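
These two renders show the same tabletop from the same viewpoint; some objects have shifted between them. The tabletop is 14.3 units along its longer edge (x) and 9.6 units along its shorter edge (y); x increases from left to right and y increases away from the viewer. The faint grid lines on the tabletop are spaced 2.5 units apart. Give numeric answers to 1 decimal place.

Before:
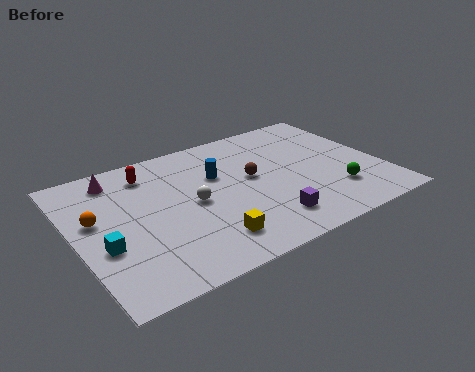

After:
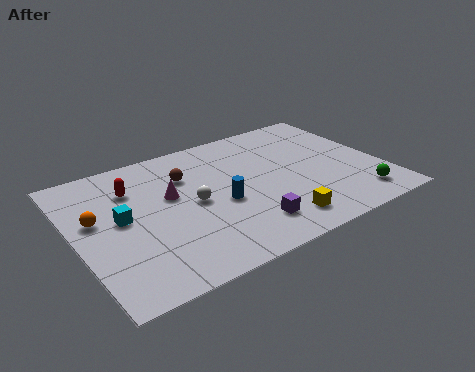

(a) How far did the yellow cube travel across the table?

3.2

The yellow cube moved from about (5.6, 1.9) to (8.8, 1.6), a distance of √(3.2² + 0.3²) ≈ 3.2.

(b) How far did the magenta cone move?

3.3

From (2.3, 8.1) to (4.5, 5.7), the magenta cone covered √(2.2² + 2.4²) ≈ 3.3 units.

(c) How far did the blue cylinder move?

2.1

The blue cylinder moved from about (6.8, 6.2) to (6.6, 4.1), a distance of √(0.2² + 2.1²) ≈ 2.1.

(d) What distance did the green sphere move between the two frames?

1.3

The green sphere was near (11.8, 2.5) before and (12.7, 1.6) after, so it travelled √(0.9² + 0.9²) ≈ 1.3 units.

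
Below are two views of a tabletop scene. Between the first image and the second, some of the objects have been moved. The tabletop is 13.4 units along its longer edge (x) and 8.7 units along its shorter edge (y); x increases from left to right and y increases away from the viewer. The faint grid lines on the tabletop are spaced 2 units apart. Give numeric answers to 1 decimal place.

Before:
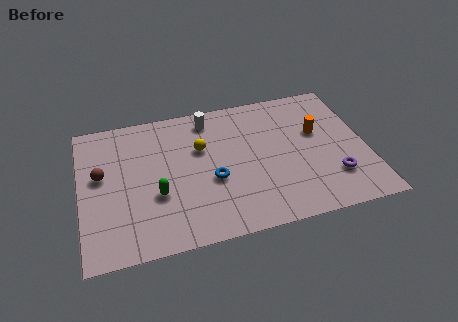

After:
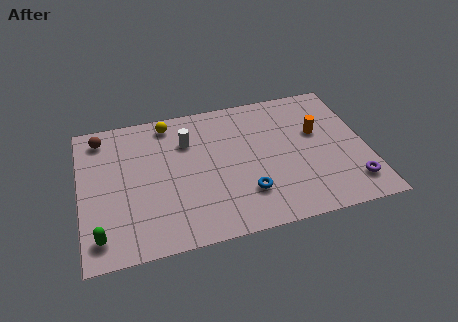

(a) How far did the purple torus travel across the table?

1.0

The purple torus moved from about (11.7, 2.3) to (12.5, 1.7), a distance of √(0.8² + 0.6²) ≈ 1.0.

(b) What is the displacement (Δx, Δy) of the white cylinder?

(-1.1, -1.2)

The white cylinder was at about (6.2, 7.4) and moved to about (5.1, 6.2).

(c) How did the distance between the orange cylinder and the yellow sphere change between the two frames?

+1.8

The distance was about 5.5 in the first image and 7.3 in the second, so they moved 1.8 units further apart.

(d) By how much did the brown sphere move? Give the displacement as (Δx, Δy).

(0.1, 2.4)

The brown sphere started near (1.0, 5.0) and ended near (1.1, 7.4).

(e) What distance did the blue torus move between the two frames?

1.9

The blue torus was near (6.1, 3.5) before and (7.6, 2.3) after, so it travelled √(1.5² + 1.2²) ≈ 1.9 units.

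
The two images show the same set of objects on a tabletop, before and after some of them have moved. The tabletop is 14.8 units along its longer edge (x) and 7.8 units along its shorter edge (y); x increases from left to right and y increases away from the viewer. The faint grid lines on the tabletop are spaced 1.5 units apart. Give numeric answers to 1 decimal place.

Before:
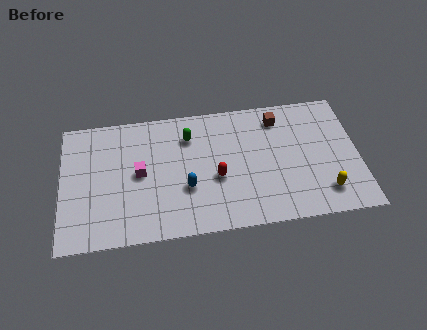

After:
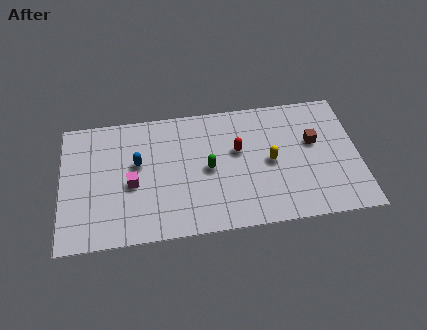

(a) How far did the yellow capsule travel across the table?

3.4

The yellow capsule was near (13.0, 1.6) before and (10.4, 3.8) after, so it travelled √(2.6² + 2.2²) ≈ 3.4 units.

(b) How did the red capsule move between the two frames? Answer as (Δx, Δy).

(1.1, 1.5)

From the two frames, the red capsule sits at roughly (7.7, 3.2) before and (8.8, 4.7) after.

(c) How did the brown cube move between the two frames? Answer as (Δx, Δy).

(1.7, -1.7)

The brown cube was at about (10.9, 6.4) and moved to about (12.6, 4.7).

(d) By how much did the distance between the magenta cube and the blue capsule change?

-1.4

The distance was about 2.6 in the first image and 1.2 in the second, so they moved 1.4 units closer together.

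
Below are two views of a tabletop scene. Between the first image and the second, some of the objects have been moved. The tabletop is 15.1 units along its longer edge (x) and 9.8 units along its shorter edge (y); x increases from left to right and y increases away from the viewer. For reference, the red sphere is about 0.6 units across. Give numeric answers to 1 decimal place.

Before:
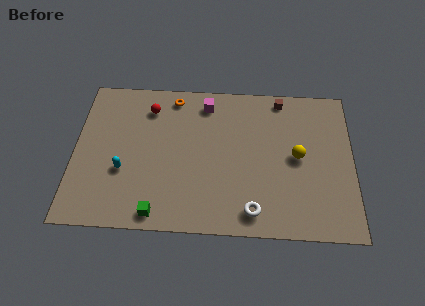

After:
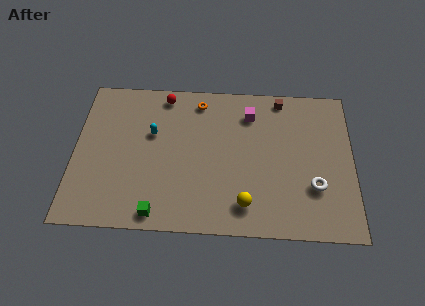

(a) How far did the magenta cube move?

2.5

The magenta cube moved from about (7.1, 8.3) to (9.5, 7.7), a distance of √(2.4² + 0.6²) ≈ 2.5.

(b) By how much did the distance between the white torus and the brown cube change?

-1.6

Before: roughly 7.6 units apart; after: 6.0. That's 1.6 units closer together.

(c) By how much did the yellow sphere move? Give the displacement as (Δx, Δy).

(-2.8, -3.2)

From the two frames, the yellow sphere sits at roughly (12.1, 5.0) before and (9.3, 1.8) after.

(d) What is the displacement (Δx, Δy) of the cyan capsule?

(1.5, 2.5)

From the two frames, the cyan capsule sits at roughly (2.7, 3.6) before and (4.2, 6.1) after.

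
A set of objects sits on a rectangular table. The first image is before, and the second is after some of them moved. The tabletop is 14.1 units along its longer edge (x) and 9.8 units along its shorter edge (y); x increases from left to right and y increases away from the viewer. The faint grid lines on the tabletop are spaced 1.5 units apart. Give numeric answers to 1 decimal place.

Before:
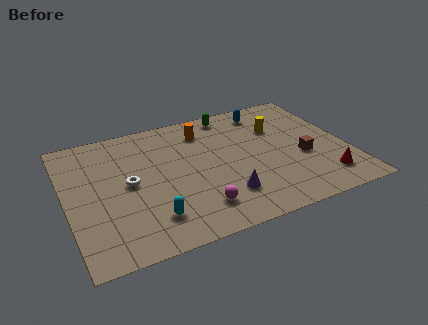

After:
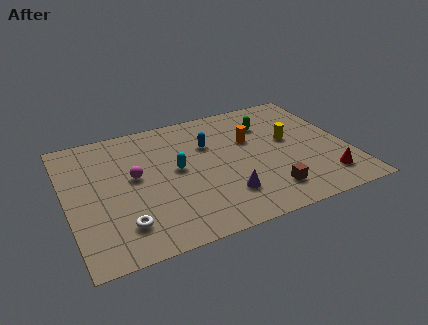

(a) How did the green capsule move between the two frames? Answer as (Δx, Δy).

(1.7, -1.5)

The green capsule started near (8.7, 8.7) and ended near (10.4, 7.2).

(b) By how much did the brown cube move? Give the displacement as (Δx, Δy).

(-2.1, -2.0)

The brown cube started near (11.8, 3.9) and ended near (9.7, 1.9).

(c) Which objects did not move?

the purple cone and the red cone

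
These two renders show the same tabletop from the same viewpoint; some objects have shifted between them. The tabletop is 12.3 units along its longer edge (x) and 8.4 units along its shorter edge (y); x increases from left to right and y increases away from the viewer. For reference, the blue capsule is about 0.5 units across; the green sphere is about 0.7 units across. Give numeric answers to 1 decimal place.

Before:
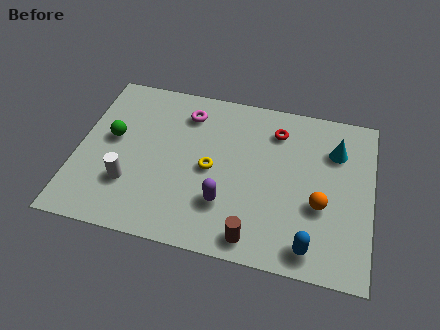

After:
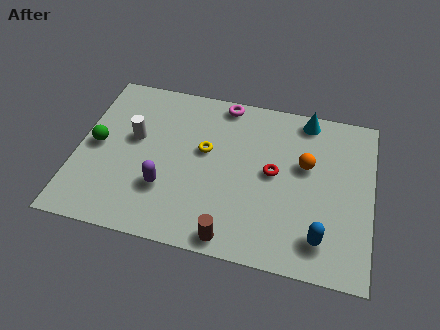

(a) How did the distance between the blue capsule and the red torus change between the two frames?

-2.3

The distance was about 5.8 in the first image and 3.5 in the second, so they moved 2.3 units closer together.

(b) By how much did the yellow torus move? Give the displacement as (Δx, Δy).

(-0.3, 0.9)

From the two frames, the yellow torus sits at roughly (5.6, 4.0) before and (5.3, 4.9) after.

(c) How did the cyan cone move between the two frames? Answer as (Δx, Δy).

(-1.3, 1.4)

The cyan cone was at about (10.7, 6.1) and moved to about (9.4, 7.5).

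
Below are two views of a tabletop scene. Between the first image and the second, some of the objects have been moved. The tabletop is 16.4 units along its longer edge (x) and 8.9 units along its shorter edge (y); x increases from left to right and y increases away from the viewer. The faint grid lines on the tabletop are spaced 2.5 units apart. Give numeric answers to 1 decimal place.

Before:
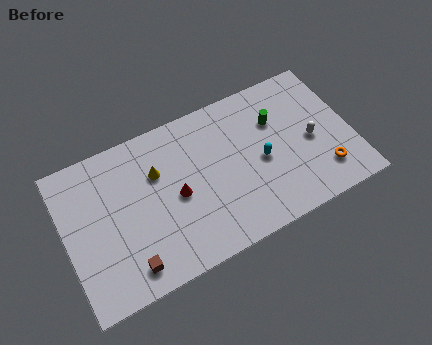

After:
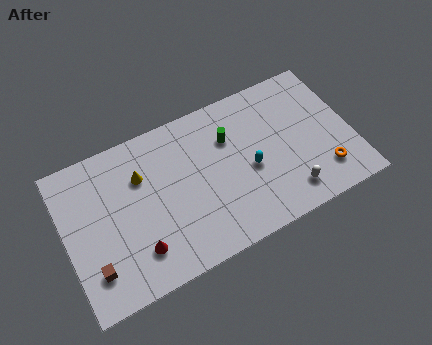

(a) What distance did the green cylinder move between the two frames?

2.7

The green cylinder was near (12.3, 6.1) before and (9.6, 6.2) after, so it travelled √(2.7² + 0.1²) ≈ 2.7 units.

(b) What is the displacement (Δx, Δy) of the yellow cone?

(-0.9, 0.2)

The yellow cone started near (5.4, 6.0) and ended near (4.5, 6.2).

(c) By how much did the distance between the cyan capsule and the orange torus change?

+0.5

Before: roughly 3.9 units apart; after: 4.4. That's 0.5 units further apart.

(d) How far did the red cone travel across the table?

3.3

The red cone was near (6.3, 4.2) before and (3.8, 2.1) after, so it travelled √(2.5² + 2.1²) ≈ 3.3 units.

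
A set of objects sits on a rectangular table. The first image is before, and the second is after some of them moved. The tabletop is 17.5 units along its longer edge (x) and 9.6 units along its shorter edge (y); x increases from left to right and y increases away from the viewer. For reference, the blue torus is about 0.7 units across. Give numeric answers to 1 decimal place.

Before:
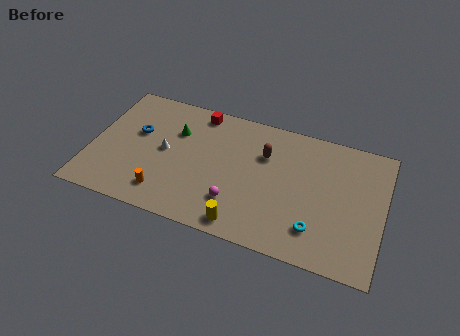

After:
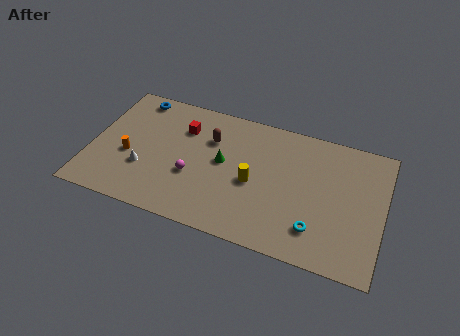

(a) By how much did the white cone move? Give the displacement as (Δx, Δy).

(-1.1, -1.7)

The white cone was at about (4.4, 4.9) and moved to about (3.3, 3.2).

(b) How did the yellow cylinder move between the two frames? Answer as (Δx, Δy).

(0.3, 3.2)

From the two frames, the yellow cylinder sits at roughly (9.5, 1.1) before and (9.8, 4.3) after.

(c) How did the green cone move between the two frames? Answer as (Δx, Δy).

(3.0, -1.4)

The green cone started near (4.9, 6.6) and ended near (7.9, 5.2).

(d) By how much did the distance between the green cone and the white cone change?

+3.2

Before: roughly 1.8 units apart; after: 5.0. That's 3.2 units further apart.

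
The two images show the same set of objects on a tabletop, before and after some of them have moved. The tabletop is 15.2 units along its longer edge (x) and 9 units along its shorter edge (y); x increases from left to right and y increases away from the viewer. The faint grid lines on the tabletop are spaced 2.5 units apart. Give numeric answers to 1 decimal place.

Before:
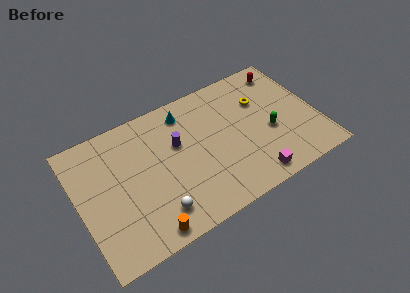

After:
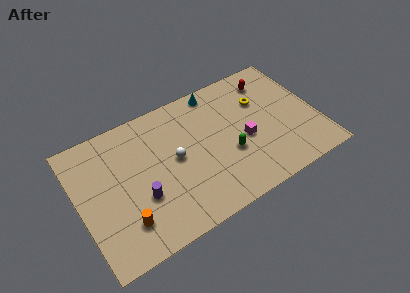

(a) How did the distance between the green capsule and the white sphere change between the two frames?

-4.3

The distance was about 7.8 in the first image and 3.5 in the second, so they moved 4.3 units closer together.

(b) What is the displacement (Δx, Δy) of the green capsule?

(-2.7, -0.3)

From the two frames, the green capsule sits at roughly (12.1, 3.7) before and (9.4, 3.4) after.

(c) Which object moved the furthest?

the purple cylinder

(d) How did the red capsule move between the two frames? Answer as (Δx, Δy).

(-1.0, -0.3)

The red capsule was at about (13.7, 7.6) and moved to about (12.7, 7.3).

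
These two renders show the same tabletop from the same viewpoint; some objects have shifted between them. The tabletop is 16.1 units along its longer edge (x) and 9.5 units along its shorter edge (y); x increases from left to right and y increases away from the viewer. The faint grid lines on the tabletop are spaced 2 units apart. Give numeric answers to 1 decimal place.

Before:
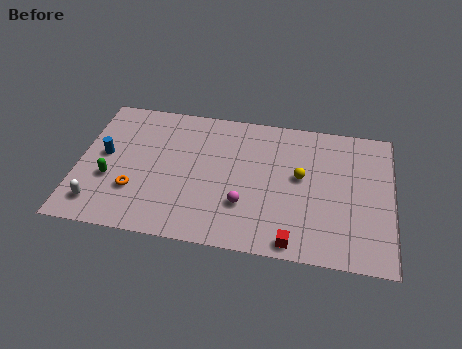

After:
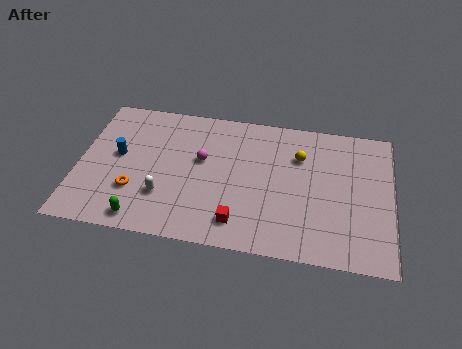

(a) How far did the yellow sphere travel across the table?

1.4

The yellow sphere was near (11.4, 5.3) before and (11.3, 6.7) after, so it travelled √(0.1² + 1.4²) ≈ 1.4 units.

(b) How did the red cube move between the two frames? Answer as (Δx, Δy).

(-2.8, 0.8)

The red cube was at about (11.2, 0.9) and moved to about (8.4, 1.7).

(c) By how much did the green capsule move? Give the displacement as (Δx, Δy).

(1.8, -2.4)

From the two frames, the green capsule sits at roughly (1.7, 3.5) before and (3.5, 1.1) after.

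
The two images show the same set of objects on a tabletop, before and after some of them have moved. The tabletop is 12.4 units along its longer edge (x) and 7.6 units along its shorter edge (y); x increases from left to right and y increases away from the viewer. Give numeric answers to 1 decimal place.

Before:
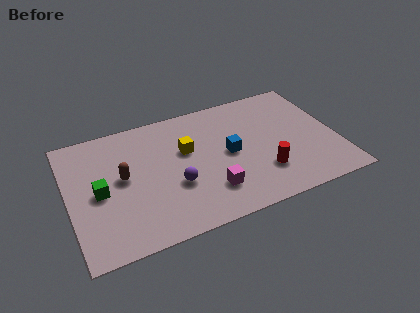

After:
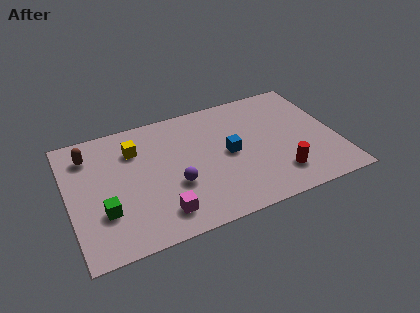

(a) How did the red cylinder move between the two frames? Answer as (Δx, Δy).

(0.7, -0.4)

The red cylinder was at about (8.8, 2.1) and moved to about (9.5, 1.7).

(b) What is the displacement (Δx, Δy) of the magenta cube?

(-2.3, -0.5)

The magenta cube started near (6.3, 1.9) and ended near (4.0, 1.4).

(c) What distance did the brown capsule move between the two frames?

2.4

From (2.5, 4.1) to (1.1, 6.0), the brown capsule covered √(1.4² + 1.9²) ≈ 2.4 units.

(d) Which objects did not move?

the purple sphere and the blue cube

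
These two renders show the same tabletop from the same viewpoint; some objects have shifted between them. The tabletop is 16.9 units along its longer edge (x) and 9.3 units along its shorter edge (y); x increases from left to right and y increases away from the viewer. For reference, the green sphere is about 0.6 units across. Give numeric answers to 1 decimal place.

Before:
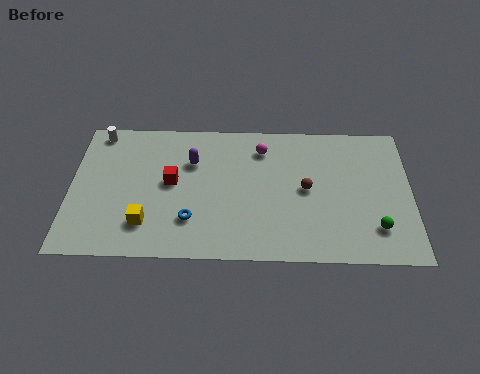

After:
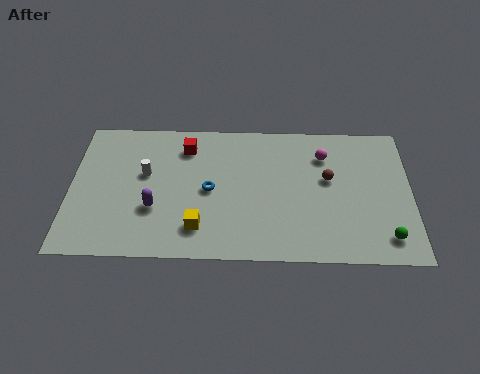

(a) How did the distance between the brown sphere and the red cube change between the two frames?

+0.7

They were about 6.7 units apart before and 7.4 after — 0.7 units further apart.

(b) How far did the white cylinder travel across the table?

3.7

From (1.3, 8.3) to (3.7, 5.5), the white cylinder covered √(2.4² + 2.8²) ≈ 3.7 units.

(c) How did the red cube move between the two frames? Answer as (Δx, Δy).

(0.7, 2.4)

From the two frames, the red cube sits at roughly (5.0, 5.0) before and (5.7, 7.4) after.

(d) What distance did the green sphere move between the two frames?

0.8

The green sphere moved from about (15.1, 2.2) to (15.6, 1.6), a distance of √(0.5² + 0.6²) ≈ 0.8.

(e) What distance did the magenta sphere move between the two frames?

3.1

From (9.5, 7.4) to (12.6, 7.0), the magenta sphere covered √(3.1² + 0.4²) ≈ 3.1 units.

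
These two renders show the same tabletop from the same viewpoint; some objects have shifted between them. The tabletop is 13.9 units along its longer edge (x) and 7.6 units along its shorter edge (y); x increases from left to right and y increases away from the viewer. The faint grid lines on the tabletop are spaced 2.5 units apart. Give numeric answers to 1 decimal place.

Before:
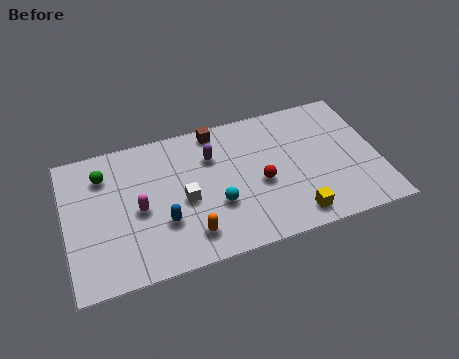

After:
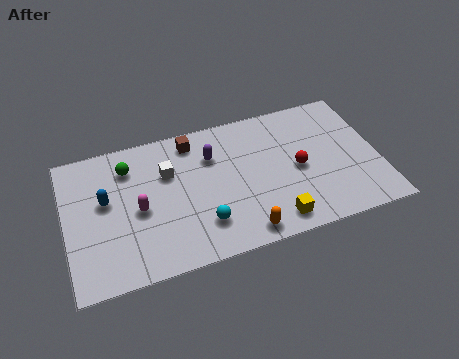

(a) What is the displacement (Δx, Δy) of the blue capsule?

(-2.4, 1.9)

From the two frames, the blue capsule sits at roughly (4.2, 2.5) before and (1.8, 4.4) after.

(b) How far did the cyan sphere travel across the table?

1.1

From (6.6, 2.7) to (5.9, 1.9), the cyan sphere covered √(0.7² + 0.8²) ≈ 1.1 units.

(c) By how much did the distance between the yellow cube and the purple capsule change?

-0.5

They were about 5.4 units apart before and 4.9 after — 0.5 units closer together.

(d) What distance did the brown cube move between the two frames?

1.1

The brown cube was near (6.9, 6.8) before and (5.8, 6.5) after, so it travelled √(1.1² + 0.3²) ≈ 1.1 units.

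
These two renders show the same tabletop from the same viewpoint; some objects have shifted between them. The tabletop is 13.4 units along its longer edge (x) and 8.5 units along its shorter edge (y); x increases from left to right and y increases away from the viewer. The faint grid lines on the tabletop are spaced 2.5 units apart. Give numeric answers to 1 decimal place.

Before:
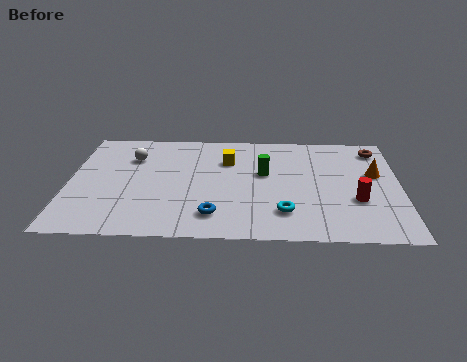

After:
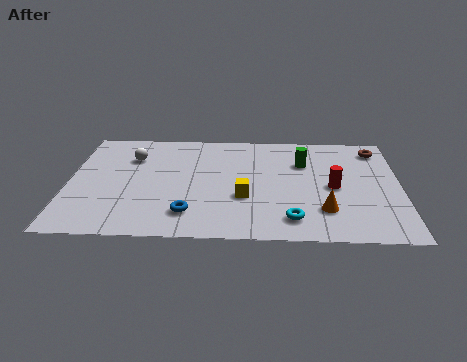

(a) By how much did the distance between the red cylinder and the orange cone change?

-0.4

Before: roughly 2.2 units apart; after: 1.8. That's 0.4 units closer together.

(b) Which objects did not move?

the brown torus and the white sphere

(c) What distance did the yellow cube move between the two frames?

3.0

The yellow cube was near (6.4, 6.0) before and (7.1, 3.1) after, so it travelled √(0.7² + 2.9²) ≈ 3.0 units.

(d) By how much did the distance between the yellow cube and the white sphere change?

+1.6

Before: roughly 3.9 units apart; after: 5.5. That's 1.6 units further apart.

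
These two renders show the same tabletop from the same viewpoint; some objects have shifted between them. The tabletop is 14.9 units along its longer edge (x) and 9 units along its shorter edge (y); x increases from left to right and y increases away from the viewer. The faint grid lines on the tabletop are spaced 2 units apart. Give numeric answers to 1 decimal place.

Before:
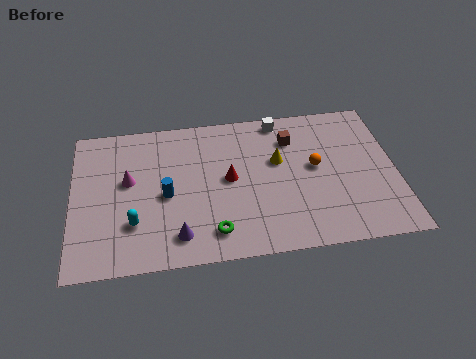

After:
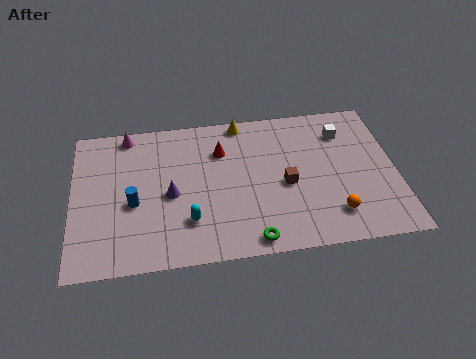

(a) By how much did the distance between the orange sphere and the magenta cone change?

+2.6

Before: roughly 8.6 units apart; after: 11.2. That's 2.6 units further apart.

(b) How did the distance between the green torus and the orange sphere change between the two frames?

-1.9

Before: roughly 5.8 units apart; after: 3.9. That's 1.9 units closer together.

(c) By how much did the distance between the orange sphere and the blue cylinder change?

+2.4

The distance was about 6.9 in the first image and 9.3 in the second, so they moved 2.4 units further apart.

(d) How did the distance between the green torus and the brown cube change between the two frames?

-2.9

The distance was about 6.4 in the first image and 3.5 in the second, so they moved 2.9 units closer together.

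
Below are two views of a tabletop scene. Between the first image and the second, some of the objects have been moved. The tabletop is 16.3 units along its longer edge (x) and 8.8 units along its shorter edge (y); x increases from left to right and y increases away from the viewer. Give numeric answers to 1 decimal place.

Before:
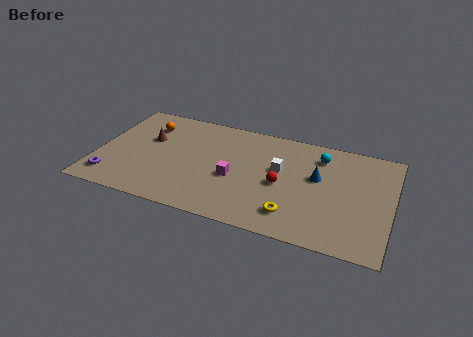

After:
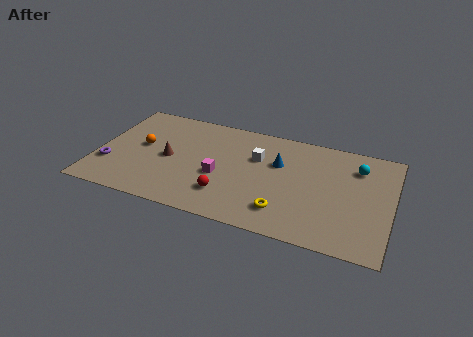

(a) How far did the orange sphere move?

1.9

The orange sphere was near (2.5, 6.7) before and (2.4, 4.8) after, so it travelled √(0.1² + 1.9²) ≈ 1.9 units.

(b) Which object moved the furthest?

the red sphere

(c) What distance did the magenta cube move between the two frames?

0.8

The magenta cube moved from about (7.7, 3.7) to (6.9, 3.6), a distance of √(0.8² + 0.1²) ≈ 0.8.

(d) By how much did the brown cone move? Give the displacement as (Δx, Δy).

(1.3, -1.3)

The brown cone was at about (2.7, 5.5) and moved to about (4.0, 4.2).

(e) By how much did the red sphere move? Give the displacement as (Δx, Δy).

(-2.9, -1.8)

From the two frames, the red sphere sits at roughly (10.3, 4.0) before and (7.4, 2.2) after.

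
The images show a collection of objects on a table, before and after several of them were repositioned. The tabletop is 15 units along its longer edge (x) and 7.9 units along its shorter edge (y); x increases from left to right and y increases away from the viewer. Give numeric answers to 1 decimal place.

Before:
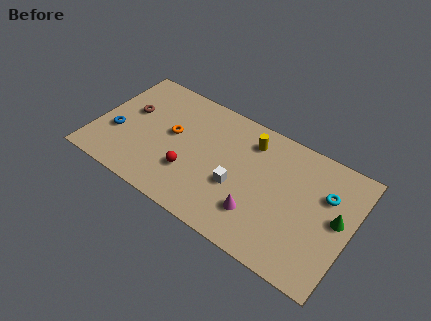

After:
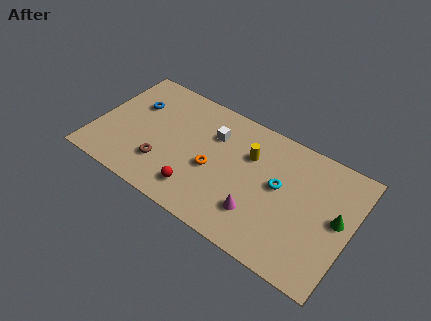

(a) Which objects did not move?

the green cone and the magenta cone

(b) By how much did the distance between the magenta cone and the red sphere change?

-0.6

Before: roughly 4.1 units apart; after: 3.5. That's 0.6 units closer together.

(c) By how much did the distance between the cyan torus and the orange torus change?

-5.1

The distance was about 9.0 in the first image and 3.9 in the second, so they moved 5.1 units closer together.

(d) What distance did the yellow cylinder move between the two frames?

0.9

The yellow cylinder was near (8.8, 6.3) before and (8.9, 5.4) after, so it travelled √(0.1² + 0.9²) ≈ 0.9 units.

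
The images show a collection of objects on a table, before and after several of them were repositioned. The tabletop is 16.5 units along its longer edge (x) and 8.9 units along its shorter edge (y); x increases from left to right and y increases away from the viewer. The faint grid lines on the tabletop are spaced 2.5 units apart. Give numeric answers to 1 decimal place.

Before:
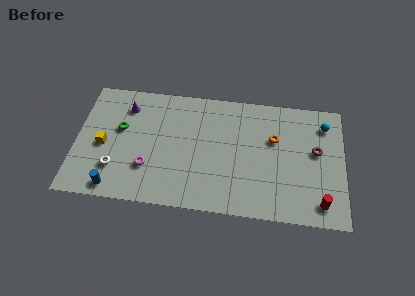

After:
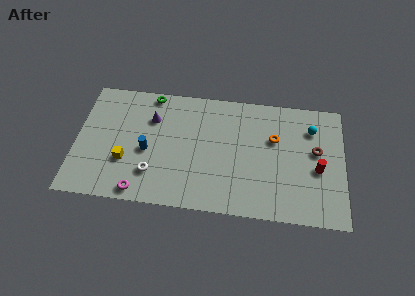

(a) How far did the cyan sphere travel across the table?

0.9

From (15.3, 7.1) to (14.5, 6.7), the cyan sphere covered √(0.8² + 0.4²) ≈ 0.9 units.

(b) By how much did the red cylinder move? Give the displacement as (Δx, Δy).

(-0.2, 2.4)

The red cylinder was at about (15.1, 1.4) and moved to about (14.9, 3.8).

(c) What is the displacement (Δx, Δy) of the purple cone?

(1.6, -0.7)

From the two frames, the purple cone sits at roughly (3.0, 7.0) before and (4.6, 6.3) after.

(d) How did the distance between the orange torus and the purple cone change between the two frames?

-1.7

They were about 9.3 units apart before and 7.6 after — 1.7 units closer together.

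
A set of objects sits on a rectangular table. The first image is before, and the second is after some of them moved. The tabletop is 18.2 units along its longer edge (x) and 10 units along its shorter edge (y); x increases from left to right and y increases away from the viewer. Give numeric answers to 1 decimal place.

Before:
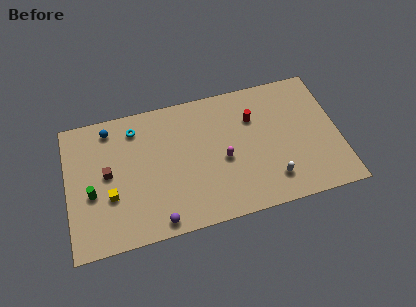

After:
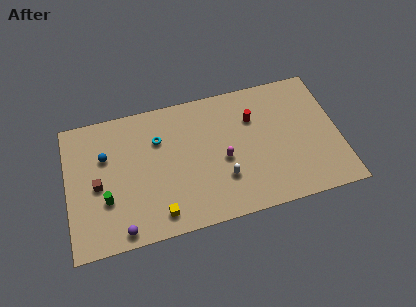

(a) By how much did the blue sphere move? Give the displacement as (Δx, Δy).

(-0.4, -2.0)

The blue sphere started near (3.0, 8.6) and ended near (2.6, 6.6).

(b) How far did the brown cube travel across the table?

1.0

The brown cube was near (2.7, 5.3) before and (2.0, 4.6) after, so it travelled √(0.7² + 0.7²) ≈ 1.0 units.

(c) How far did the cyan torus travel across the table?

1.9

The cyan torus moved from about (4.7, 8.2) to (6.2, 7.0), a distance of √(1.5² + 1.2²) ≈ 1.9.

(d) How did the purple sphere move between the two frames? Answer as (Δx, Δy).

(-2.4, 0.0)

The purple sphere started near (5.8, 1.0) and ended near (3.4, 1.0).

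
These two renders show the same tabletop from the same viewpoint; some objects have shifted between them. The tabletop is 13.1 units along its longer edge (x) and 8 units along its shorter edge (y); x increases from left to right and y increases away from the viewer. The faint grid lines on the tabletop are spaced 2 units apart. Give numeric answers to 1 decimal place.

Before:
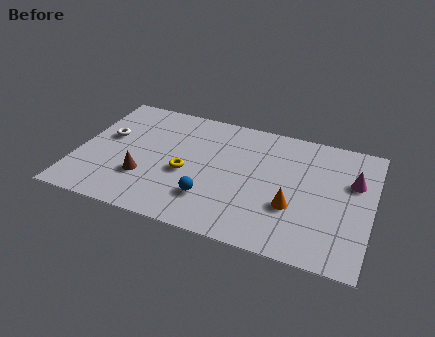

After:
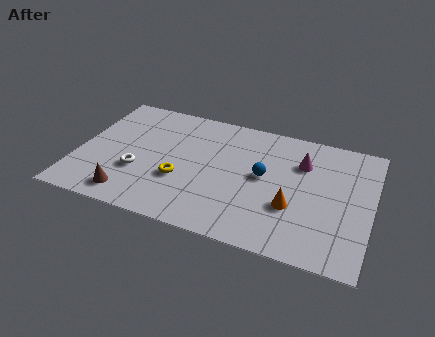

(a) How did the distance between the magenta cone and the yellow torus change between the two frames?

-1.6

Before: roughly 7.5 units apart; after: 5.9. That's 1.6 units closer together.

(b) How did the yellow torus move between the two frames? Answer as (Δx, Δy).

(-0.2, -0.5)

The yellow torus started near (4.9, 3.4) and ended near (4.7, 2.9).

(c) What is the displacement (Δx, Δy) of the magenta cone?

(-2.3, 0.5)

The magenta cone was at about (12.2, 5.2) and moved to about (9.9, 5.7).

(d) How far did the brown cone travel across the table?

1.4

The brown cone was near (3.1, 2.5) before and (2.6, 1.2) after, so it travelled √(0.5² + 1.3²) ≈ 1.4 units.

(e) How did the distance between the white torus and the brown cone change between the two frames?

-1.3

The distance was about 2.9 in the first image and 1.6 in the second, so they moved 1.3 units closer together.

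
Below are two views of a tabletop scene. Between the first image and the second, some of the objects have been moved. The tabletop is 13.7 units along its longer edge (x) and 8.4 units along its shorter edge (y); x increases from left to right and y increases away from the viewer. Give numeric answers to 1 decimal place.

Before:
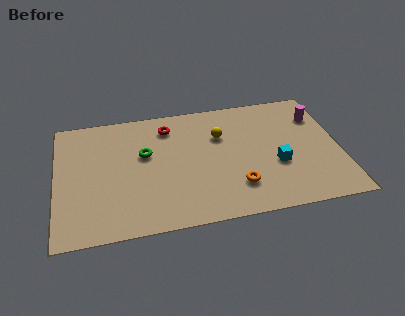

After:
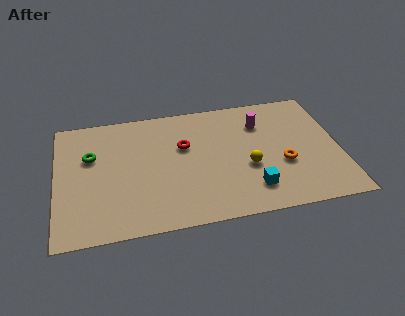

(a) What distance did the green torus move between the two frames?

2.6

The green torus moved from about (4.3, 5.1) to (1.7, 5.4), a distance of √(2.6² + 0.3²) ≈ 2.6.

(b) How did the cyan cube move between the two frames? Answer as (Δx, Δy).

(-1.3, -1.4)

The cyan cube was at about (10.6, 3.2) and moved to about (9.3, 1.8).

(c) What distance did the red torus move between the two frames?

1.7

The red torus moved from about (5.5, 6.8) to (6.2, 5.3), a distance of √(0.7² + 1.5²) ≈ 1.7.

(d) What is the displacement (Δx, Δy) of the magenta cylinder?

(-2.8, 0.0)

The magenta cylinder was at about (12.8, 6.2) and moved to about (10.0, 6.2).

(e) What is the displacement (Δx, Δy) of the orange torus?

(2.3, 1.1)

From the two frames, the orange torus sits at roughly (8.6, 2.1) before and (10.9, 3.2) after.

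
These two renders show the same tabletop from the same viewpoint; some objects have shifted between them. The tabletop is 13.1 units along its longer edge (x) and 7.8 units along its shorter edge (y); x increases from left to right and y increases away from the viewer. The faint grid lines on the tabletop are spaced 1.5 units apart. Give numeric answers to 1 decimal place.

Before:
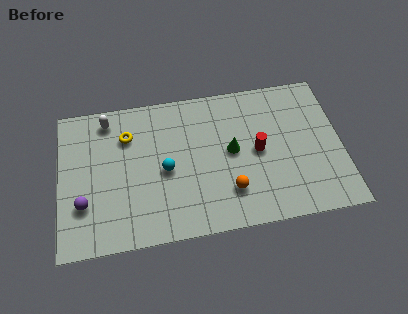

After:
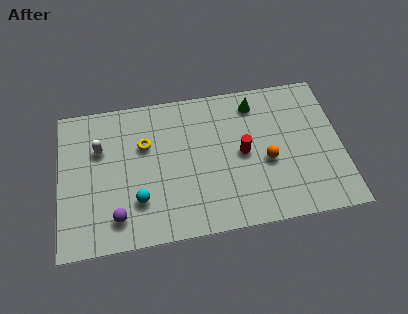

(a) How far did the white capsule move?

1.6

From (2.3, 6.7) to (1.9, 5.2), the white capsule covered √(0.4² + 1.5²) ≈ 1.6 units.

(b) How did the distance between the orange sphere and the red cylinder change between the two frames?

-1.1

The distance was about 2.4 in the first image and 1.3 in the second, so they moved 1.1 units closer together.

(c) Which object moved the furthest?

the green cone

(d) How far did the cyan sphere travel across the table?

1.9

The cyan sphere moved from about (4.9, 3.6) to (3.6, 2.2), a distance of √(1.3² + 1.4²) ≈ 1.9.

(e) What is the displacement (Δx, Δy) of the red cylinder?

(-0.7, 0.0)

From the two frames, the red cylinder sits at roughly (9.2, 3.9) before and (8.5, 3.9) after.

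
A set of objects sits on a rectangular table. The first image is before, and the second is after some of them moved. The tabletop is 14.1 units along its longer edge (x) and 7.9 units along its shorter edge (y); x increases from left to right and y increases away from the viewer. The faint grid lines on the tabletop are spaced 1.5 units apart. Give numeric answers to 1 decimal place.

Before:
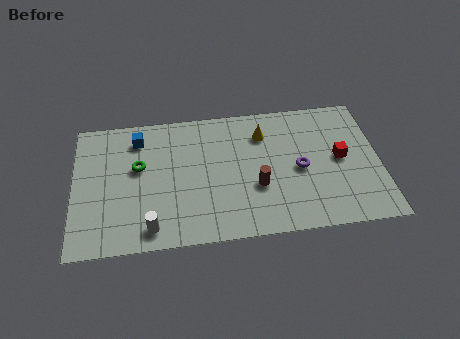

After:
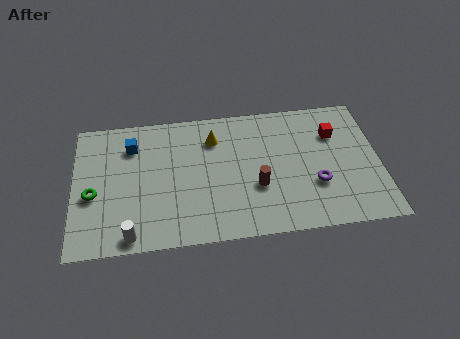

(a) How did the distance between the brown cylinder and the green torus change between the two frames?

+1.8

The distance was about 5.7 in the first image and 7.5 in the second, so they moved 1.8 units further apart.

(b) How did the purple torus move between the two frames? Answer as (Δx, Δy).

(0.7, -1.0)

The purple torus was at about (10.4, 3.7) and moved to about (11.1, 2.7).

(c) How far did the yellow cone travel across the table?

2.3

From (8.8, 6.0) to (6.5, 6.0), the yellow cone covered √(2.3² + 0.0²) ≈ 2.3 units.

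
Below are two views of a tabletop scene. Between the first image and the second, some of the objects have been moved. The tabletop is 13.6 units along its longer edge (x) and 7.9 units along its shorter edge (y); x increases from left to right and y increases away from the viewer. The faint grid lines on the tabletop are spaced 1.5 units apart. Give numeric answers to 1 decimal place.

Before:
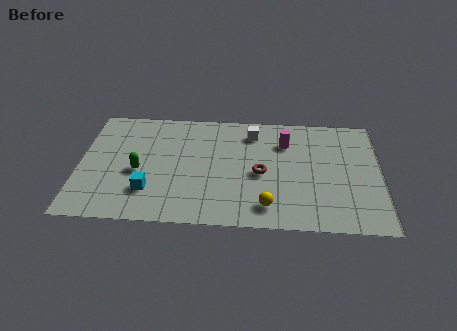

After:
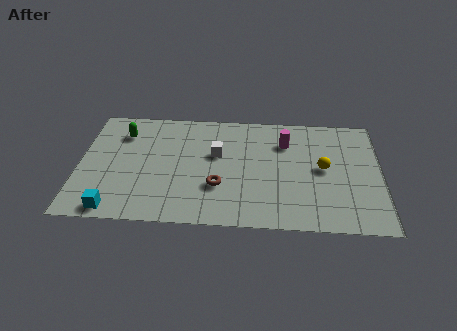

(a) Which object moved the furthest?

the yellow sphere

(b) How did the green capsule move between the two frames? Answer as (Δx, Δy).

(-0.8, 2.6)

The green capsule was at about (2.7, 3.4) and moved to about (1.9, 6.0).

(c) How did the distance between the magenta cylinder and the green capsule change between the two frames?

+0.4

They were about 7.0 units apart before and 7.4 after — 0.4 units further apart.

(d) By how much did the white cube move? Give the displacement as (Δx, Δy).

(-1.6, -1.6)

The white cube started near (7.8, 6.4) and ended near (6.2, 4.8).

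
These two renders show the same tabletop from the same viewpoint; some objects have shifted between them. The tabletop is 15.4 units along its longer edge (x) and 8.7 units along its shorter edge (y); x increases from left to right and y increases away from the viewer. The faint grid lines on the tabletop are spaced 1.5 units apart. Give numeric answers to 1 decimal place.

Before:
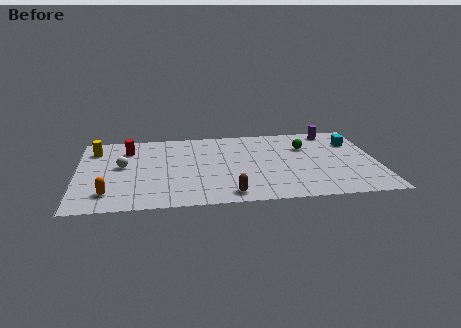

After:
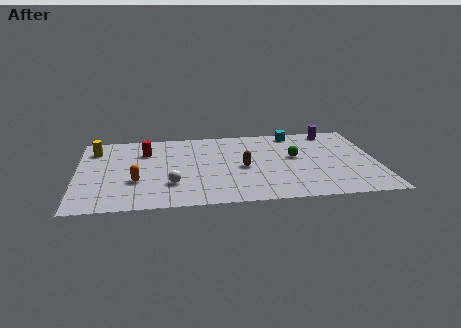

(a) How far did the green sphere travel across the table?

1.3

The green sphere was near (11.8, 6.0) before and (11.2, 4.9) after, so it travelled √(0.6² + 1.1²) ≈ 1.3 units.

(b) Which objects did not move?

the purple cylinder and the yellow cylinder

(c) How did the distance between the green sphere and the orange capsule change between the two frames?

-2.6

The distance was about 11.0 in the first image and 8.4 in the second, so they moved 2.6 units closer together.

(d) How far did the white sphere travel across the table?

3.4

The white sphere was near (2.3, 4.8) before and (4.8, 2.5) after, so it travelled √(2.5² + 2.3²) ≈ 3.4 units.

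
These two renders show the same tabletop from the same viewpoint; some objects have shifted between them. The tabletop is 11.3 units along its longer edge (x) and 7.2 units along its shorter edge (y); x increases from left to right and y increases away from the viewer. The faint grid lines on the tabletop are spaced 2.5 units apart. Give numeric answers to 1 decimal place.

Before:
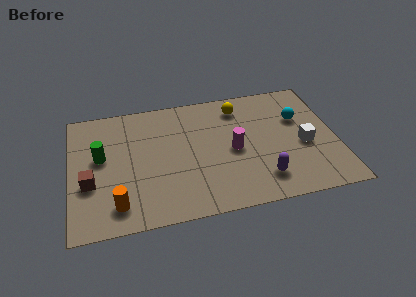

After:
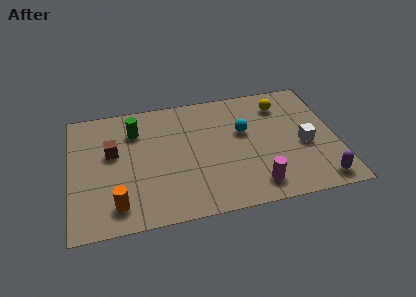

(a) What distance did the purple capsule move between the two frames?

2.5

The purple capsule was near (8.0, 1.5) before and (10.4, 0.9) after, so it travelled √(2.4² + 0.6²) ≈ 2.5 units.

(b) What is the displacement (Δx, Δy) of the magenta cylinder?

(0.8, -2.2)

The magenta cylinder started near (6.9, 3.4) and ended near (7.7, 1.2).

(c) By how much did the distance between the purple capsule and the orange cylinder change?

+2.4

They were about 6.1 units apart before and 8.5 after — 2.4 units further apart.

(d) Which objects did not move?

the orange cylinder and the white cube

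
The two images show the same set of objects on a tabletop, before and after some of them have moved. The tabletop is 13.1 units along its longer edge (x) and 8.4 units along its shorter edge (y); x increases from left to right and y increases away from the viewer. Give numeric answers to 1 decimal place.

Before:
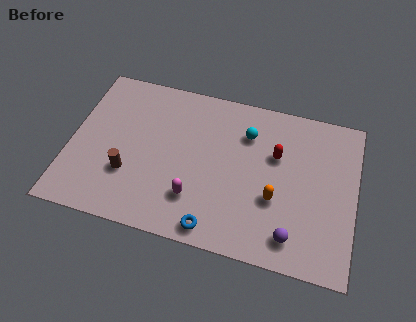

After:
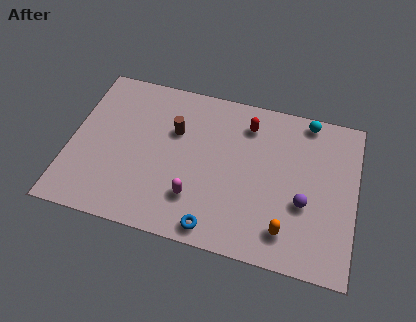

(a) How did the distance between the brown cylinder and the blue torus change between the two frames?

+0.6

Before: roughly 4.5 units apart; after: 5.1. That's 0.6 units further apart.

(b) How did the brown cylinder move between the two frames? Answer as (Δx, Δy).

(1.9, 2.8)

From the two frames, the brown cylinder sits at roughly (2.8, 2.7) before and (4.7, 5.5) after.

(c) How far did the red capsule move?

1.9

The red capsule moved from about (9.4, 5.4) to (8.0, 6.7), a distance of √(1.4² + 1.3²) ≈ 1.9.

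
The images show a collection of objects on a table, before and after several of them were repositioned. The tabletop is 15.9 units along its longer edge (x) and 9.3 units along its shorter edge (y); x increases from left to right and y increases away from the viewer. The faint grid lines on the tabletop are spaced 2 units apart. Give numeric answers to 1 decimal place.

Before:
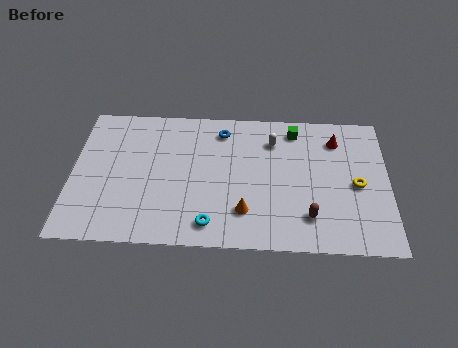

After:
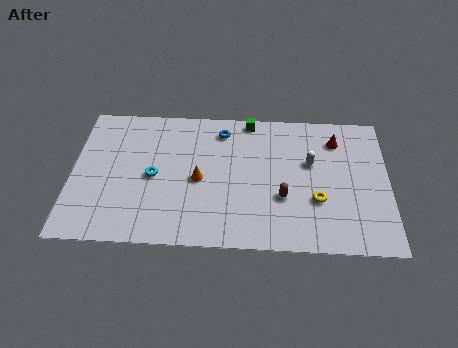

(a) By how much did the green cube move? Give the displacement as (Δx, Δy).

(-2.3, 0.6)

The green cube started near (11.2, 7.9) and ended near (8.9, 8.5).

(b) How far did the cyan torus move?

4.2

The cyan torus moved from about (7.0, 1.4) to (4.1, 4.4), a distance of √(2.9² + 3.0²) ≈ 4.2.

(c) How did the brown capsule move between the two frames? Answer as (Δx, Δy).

(-1.3, 1.2)

From the two frames, the brown capsule sits at roughly (11.9, 2.1) before and (10.6, 3.3) after.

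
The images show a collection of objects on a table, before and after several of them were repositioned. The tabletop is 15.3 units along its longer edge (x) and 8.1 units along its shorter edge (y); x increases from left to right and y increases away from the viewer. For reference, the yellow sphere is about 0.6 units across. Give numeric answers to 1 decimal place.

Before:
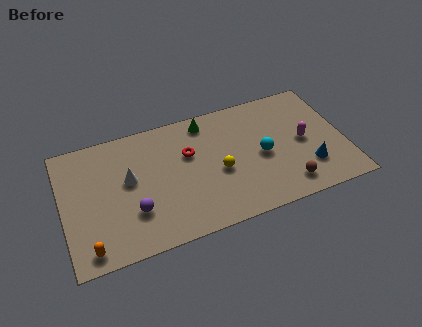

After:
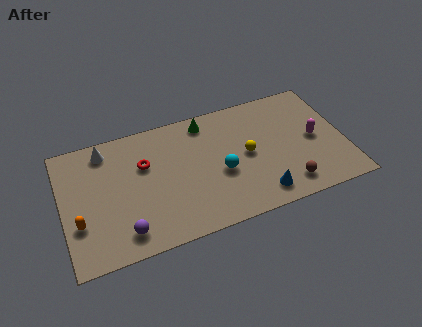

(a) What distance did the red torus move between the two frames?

2.4

The red torus was near (6.9, 5.2) before and (4.5, 5.3) after, so it travelled √(2.4² + 0.1²) ≈ 2.4 units.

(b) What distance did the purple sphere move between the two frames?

1.3

The purple sphere was near (3.7, 2.5) before and (3.1, 1.4) after, so it travelled √(0.6² + 1.1²) ≈ 1.3 units.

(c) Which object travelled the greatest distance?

the blue cone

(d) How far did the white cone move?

2.5

The white cone moved from about (3.6, 4.6) to (2.5, 6.9), a distance of √(1.1² + 2.3²) ≈ 2.5.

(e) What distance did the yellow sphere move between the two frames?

1.7

From (8.4, 3.5) to (10.0, 4.1), the yellow sphere covered √(1.6² + 0.6²) ≈ 1.7 units.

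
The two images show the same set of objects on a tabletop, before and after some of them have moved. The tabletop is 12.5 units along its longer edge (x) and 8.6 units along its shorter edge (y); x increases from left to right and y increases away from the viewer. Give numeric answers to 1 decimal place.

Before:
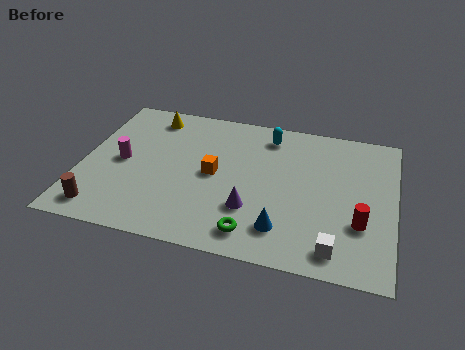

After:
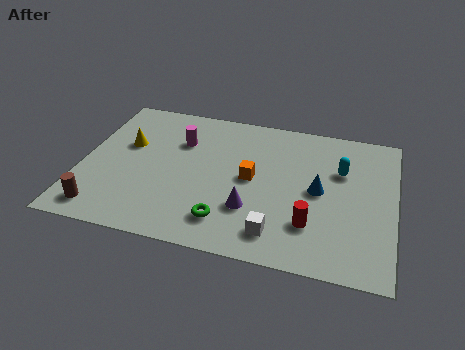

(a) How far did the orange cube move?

1.5

The orange cube moved from about (5.3, 4.3) to (6.8, 4.4), a distance of √(1.5² + 0.1²) ≈ 1.5.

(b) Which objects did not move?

the purple cone and the brown cylinder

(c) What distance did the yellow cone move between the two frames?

2.2

The yellow cone moved from about (2.5, 7.3) to (1.7, 5.3), a distance of √(0.8² + 2.0²) ≈ 2.2.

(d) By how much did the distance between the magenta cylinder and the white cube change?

-3.0

Before: roughly 9.2 units apart; after: 6.2. That's 3.0 units closer together.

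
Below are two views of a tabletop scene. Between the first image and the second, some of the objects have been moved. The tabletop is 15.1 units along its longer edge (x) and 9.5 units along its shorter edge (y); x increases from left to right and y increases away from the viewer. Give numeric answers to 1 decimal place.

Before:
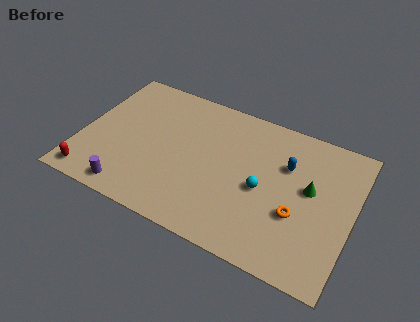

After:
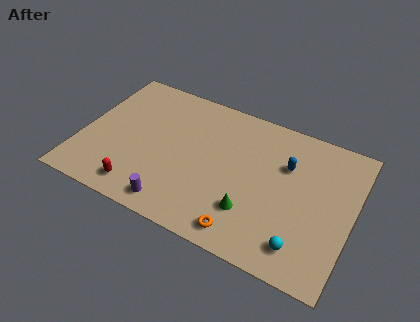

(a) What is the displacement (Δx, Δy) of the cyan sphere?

(2.5, -2.6)

From the two frames, the cyan sphere sits at roughly (10.2, 4.3) before and (12.7, 1.7) after.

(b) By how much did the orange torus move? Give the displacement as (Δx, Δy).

(-2.6, -2.3)

From the two frames, the orange torus sits at roughly (12.2, 3.5) before and (9.6, 1.2) after.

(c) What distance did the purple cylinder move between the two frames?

2.5

The purple cylinder was near (3.2, 1.1) before and (5.7, 1.2) after, so it travelled √(2.5² + 0.1²) ≈ 2.5 units.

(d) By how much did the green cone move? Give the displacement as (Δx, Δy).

(-2.9, -2.8)

The green cone started near (12.7, 5.4) and ended near (9.8, 2.6).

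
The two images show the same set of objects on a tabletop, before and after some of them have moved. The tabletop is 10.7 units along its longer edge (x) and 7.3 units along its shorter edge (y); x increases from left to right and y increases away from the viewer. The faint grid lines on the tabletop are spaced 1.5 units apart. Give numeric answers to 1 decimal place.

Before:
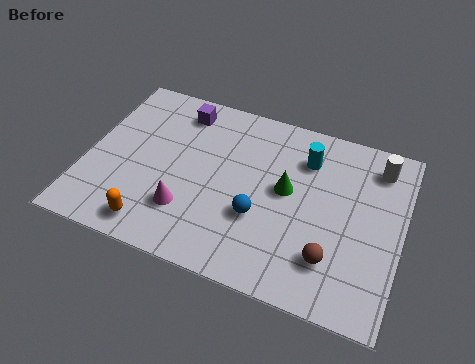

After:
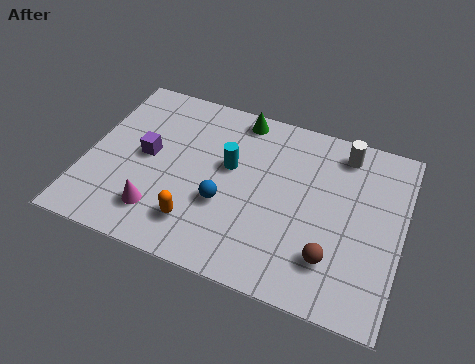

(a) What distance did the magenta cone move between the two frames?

1.0

From (3.6, 2.0) to (2.7, 1.6), the magenta cone covered √(0.9² + 0.4²) ≈ 1.0 units.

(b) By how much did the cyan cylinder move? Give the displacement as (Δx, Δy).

(-2.5, -1.2)

From the two frames, the cyan cylinder sits at roughly (7.3, 5.5) before and (4.8, 4.3) after.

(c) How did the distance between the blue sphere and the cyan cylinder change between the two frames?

-1.6

They were about 3.2 units apart before and 1.6 after — 1.6 units closer together.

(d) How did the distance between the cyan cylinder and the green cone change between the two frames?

+0.6

They were about 1.6 units apart before and 2.2 after — 0.6 units further apart.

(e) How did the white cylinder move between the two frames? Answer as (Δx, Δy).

(-1.2, 0.2)

From the two frames, the white cylinder sits at roughly (9.7, 6.0) before and (8.5, 6.2) after.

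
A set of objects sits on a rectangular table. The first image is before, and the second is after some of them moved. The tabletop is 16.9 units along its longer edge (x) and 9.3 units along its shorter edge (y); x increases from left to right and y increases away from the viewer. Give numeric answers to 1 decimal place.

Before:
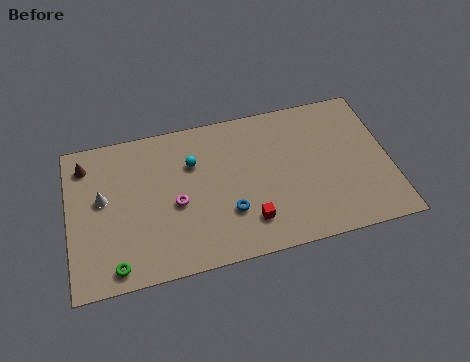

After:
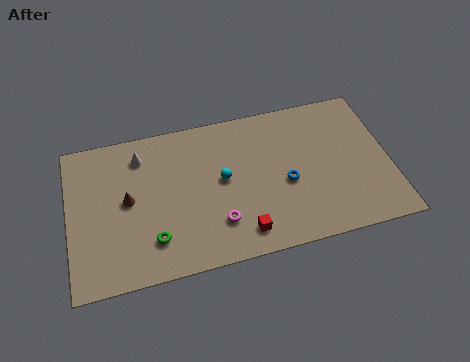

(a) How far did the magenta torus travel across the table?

2.7

The magenta torus was near (5.6, 4.1) before and (7.7, 2.4) after, so it travelled √(2.1² + 1.7²) ≈ 2.7 units.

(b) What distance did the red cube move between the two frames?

0.7

From (9.3, 2.1) to (8.9, 1.5), the red cube covered √(0.4² + 0.6²) ≈ 0.7 units.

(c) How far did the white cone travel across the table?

3.0

The white cone was near (1.8, 5.3) before and (3.9, 7.5) after, so it travelled √(2.1² + 2.2²) ≈ 3.0 units.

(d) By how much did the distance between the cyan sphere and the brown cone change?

-0.7

They were about 5.7 units apart before and 5.0 after — 0.7 units closer together.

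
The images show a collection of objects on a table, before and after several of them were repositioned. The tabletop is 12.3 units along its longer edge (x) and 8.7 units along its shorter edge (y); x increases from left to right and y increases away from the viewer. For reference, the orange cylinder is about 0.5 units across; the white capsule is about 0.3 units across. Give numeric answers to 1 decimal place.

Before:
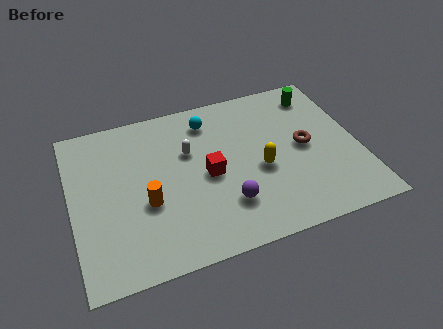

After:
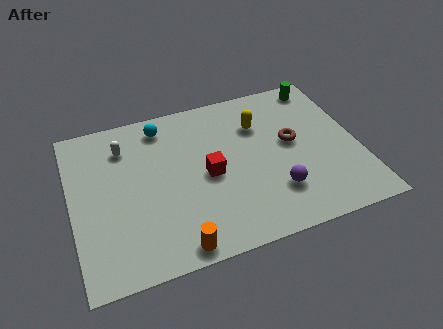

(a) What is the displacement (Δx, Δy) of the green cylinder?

(0.2, 0.5)

From the two frames, the green cylinder sits at roughly (10.9, 7.2) before and (11.1, 7.7) after.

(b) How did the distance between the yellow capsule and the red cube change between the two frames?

+1.0

Before: roughly 2.2 units apart; after: 3.2. That's 1.0 units further apart.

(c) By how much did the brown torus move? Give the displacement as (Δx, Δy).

(-0.5, 0.4)

The brown torus was at about (10.0, 4.4) and moved to about (9.5, 4.8).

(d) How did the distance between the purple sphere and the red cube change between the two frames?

+1.3

They were about 1.9 units apart before and 3.2 after — 1.3 units further apart.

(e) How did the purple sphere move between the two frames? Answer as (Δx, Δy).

(2.1, 0.0)

The purple sphere started near (6.4, 2.3) and ended near (8.5, 2.3).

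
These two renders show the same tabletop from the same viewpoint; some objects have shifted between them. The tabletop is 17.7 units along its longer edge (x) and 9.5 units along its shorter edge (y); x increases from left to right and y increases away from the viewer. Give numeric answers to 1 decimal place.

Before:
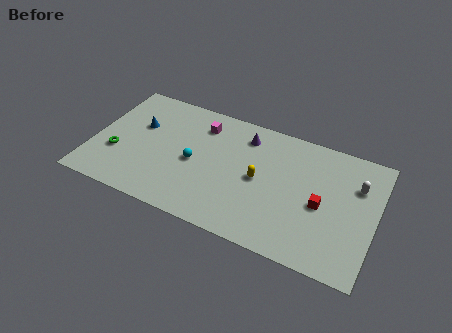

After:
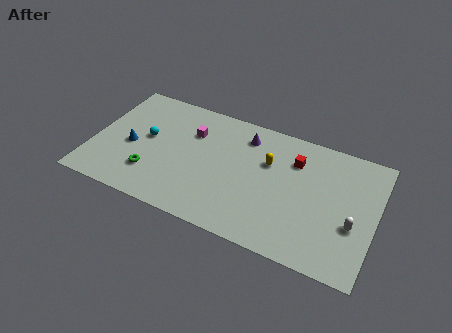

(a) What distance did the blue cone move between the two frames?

1.8

The blue cone moved from about (2.7, 6.0) to (2.4, 4.2), a distance of √(0.3² + 1.8²) ≈ 1.8.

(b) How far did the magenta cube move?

0.9

From (6.5, 7.5) to (6.0, 6.7), the magenta cube covered √(0.5² + 0.8²) ≈ 0.9 units.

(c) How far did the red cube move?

3.3

The red cube was near (14.4, 4.3) before and (12.5, 7.0) after, so it travelled √(1.9² + 2.7²) ≈ 3.3 units.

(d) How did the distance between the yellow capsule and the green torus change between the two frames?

-1.1

They were about 9.0 units apart before and 7.9 after — 1.1 units closer together.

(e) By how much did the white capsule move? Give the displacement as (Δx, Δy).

(0.0, -3.0)

From the two frames, the white capsule sits at roughly (16.4, 6.6) before and (16.4, 3.6) after.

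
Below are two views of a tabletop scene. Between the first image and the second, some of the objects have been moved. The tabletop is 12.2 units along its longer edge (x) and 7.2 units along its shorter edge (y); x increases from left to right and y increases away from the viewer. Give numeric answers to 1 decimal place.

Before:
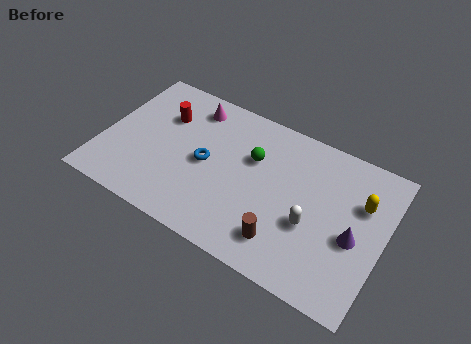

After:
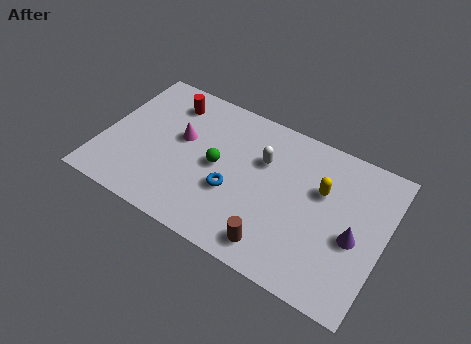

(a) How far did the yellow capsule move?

1.7

The yellow capsule was near (11.1, 4.8) before and (9.4, 4.6) after, so it travelled √(1.7² + 0.2²) ≈ 1.7 units.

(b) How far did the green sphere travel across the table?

1.8

The green sphere moved from about (6.4, 4.7) to (5.0, 3.6), a distance of √(1.4² + 1.1²) ≈ 1.8.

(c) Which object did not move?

the purple cone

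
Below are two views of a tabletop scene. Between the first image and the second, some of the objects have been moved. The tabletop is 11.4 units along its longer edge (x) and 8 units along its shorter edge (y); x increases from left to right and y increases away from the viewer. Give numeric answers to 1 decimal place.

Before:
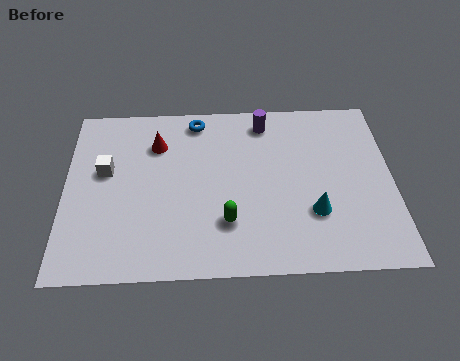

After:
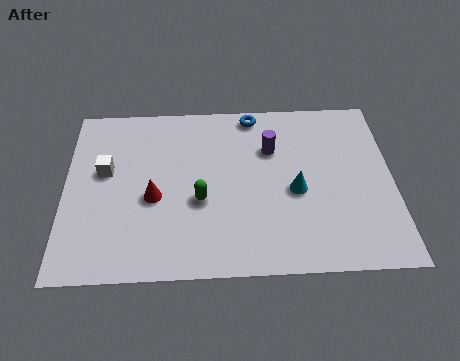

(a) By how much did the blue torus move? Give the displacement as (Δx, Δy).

(2.0, 0.2)

The blue torus started near (4.6, 7.0) and ended near (6.6, 7.2).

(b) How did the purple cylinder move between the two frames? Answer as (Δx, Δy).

(0.2, -1.3)

The purple cylinder started near (7.0, 6.8) and ended near (7.2, 5.5).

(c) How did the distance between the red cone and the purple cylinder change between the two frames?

+0.7

Before: roughly 3.9 units apart; after: 4.6. That's 0.7 units further apart.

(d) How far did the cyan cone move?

1.2

The cyan cone was near (8.6, 2.5) before and (8.0, 3.5) after, so it travelled √(0.6² + 1.0²) ≈ 1.2 units.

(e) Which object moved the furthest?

the red cone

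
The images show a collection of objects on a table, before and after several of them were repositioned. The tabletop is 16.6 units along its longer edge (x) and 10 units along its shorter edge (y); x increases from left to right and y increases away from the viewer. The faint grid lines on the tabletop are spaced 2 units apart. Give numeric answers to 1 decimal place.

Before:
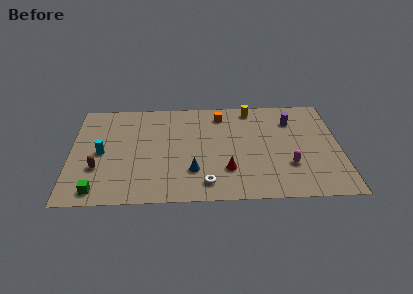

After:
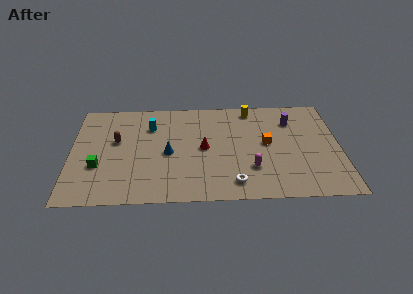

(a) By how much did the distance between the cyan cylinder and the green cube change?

+1.4

They were about 3.6 units apart before and 5.0 after — 1.4 units further apart.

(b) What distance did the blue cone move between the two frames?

2.3

From (7.5, 2.8) to (6.0, 4.6), the blue cone covered √(1.5² + 1.8²) ≈ 2.3 units.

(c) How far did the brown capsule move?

2.8

The brown capsule moved from about (1.7, 3.3) to (2.8, 5.9), a distance of √(1.1² + 2.6²) ≈ 2.8.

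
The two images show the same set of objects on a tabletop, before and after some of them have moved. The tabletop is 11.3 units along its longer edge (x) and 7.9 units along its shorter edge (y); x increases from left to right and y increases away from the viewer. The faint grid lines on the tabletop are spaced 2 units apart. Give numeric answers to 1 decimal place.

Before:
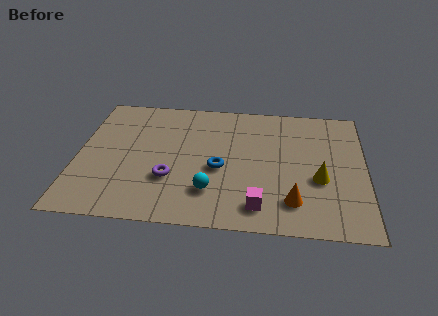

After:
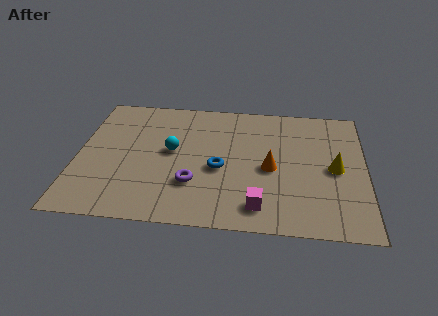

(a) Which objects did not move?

the blue torus and the magenta cube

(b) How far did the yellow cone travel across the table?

0.9

From (9.5, 3.1) to (10.1, 3.8), the yellow cone covered √(0.6² + 0.7²) ≈ 0.9 units.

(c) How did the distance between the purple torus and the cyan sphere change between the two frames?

+0.4

The distance was about 1.7 in the first image and 2.1 in the second, so they moved 0.4 units further apart.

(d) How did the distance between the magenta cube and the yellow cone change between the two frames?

+0.9

The distance was about 2.9 in the first image and 3.8 in the second, so they moved 0.9 units further apart.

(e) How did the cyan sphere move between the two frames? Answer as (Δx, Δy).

(-1.6, 2.3)

The cyan sphere started near (5.3, 2.0) and ended near (3.7, 4.3).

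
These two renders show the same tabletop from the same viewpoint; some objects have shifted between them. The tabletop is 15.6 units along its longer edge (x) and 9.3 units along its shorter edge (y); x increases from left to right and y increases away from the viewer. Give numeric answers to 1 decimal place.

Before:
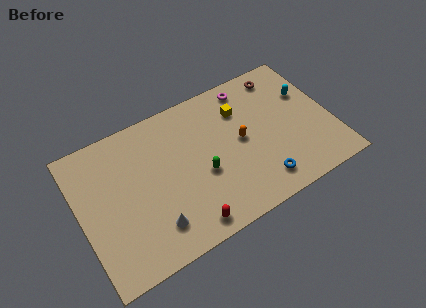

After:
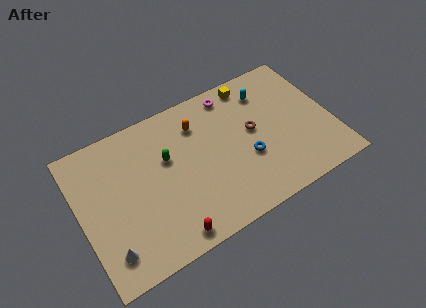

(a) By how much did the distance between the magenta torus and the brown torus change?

+1.0

They were about 2.1 units apart before and 3.1 after — 1.0 units further apart.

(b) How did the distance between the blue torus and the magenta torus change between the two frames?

-1.9

The distance was about 6.5 in the first image and 4.6 in the second, so they moved 1.9 units closer together.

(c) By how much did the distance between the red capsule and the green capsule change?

+1.8

They were about 3.0 units apart before and 4.8 after — 1.8 units further apart.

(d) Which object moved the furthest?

the brown torus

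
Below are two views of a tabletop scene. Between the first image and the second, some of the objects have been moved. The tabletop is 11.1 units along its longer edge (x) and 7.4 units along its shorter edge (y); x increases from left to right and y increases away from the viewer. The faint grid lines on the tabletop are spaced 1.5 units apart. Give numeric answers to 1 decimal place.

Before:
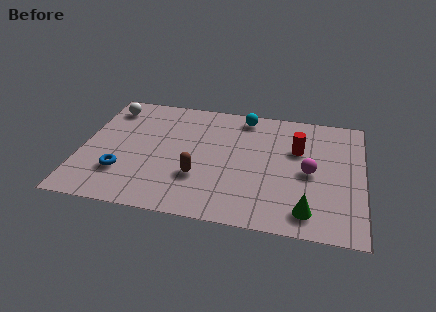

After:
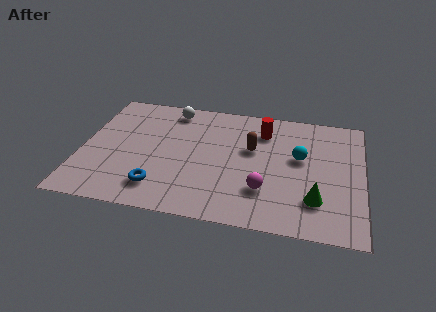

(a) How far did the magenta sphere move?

2.2

From (9.0, 3.5) to (7.3, 2.1), the magenta sphere covered √(1.7² + 1.4²) ≈ 2.2 units.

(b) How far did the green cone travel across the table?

0.8

From (9.0, 1.2) to (9.3, 1.9), the green cone covered √(0.3² + 0.7²) ≈ 0.8 units.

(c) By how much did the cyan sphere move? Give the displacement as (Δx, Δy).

(2.3, -2.2)

The cyan sphere was at about (6.3, 6.5) and moved to about (8.6, 4.3).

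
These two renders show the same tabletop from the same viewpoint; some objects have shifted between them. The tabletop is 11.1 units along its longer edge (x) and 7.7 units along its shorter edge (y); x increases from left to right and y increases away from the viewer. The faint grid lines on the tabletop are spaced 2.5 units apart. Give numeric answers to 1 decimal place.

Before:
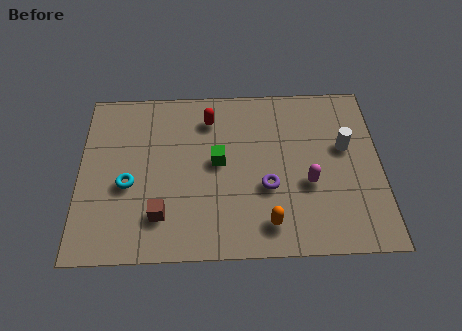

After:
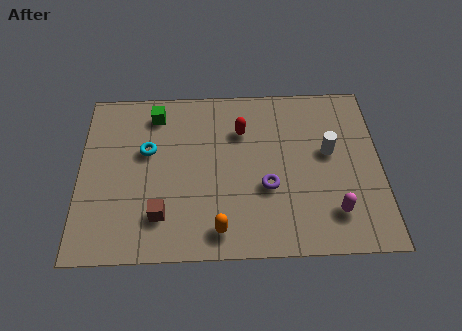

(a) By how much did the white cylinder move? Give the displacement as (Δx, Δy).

(-0.6, -0.2)

From the two frames, the white cylinder sits at roughly (9.8, 4.6) before and (9.2, 4.4) after.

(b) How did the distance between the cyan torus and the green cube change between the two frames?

-1.7

They were about 3.4 units apart before and 1.7 after — 1.7 units closer together.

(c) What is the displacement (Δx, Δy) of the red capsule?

(1.2, -0.6)

From the two frames, the red capsule sits at roughly (4.8, 6.1) before and (6.0, 5.5) after.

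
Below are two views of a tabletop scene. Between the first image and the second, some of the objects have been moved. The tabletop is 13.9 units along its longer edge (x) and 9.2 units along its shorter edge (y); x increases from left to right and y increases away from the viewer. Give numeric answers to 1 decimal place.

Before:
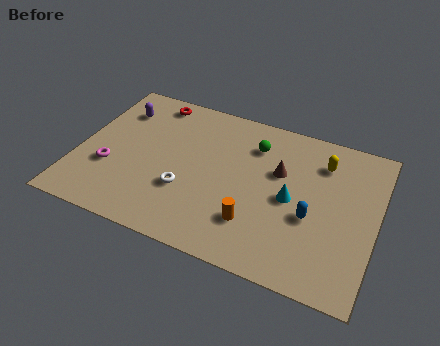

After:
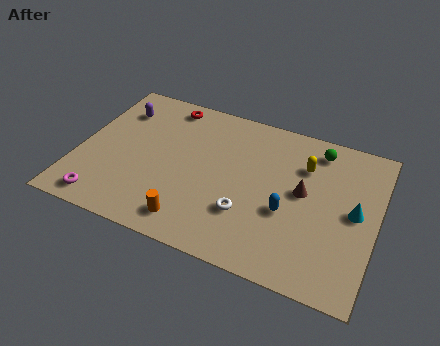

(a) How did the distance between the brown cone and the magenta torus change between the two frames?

+1.6

They were about 8.1 units apart before and 9.7 after — 1.6 units further apart.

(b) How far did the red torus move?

0.7

The red torus was near (3.0, 8.1) before and (3.7, 8.1) after, so it travelled √(0.7² + 0.0²) ≈ 0.7 units.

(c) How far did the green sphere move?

3.0

The green sphere moved from about (8.0, 7.0) to (10.9, 7.8), a distance of √(2.9² + 0.8²) ≈ 3.0.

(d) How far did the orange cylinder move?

3.0

The orange cylinder moved from about (8.5, 2.4) to (5.7, 1.4), a distance of √(2.8² + 1.0²) ≈ 3.0.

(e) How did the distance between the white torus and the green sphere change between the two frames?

+0.9

The distance was about 4.8 in the first image and 5.7 in the second, so they moved 0.9 units further apart.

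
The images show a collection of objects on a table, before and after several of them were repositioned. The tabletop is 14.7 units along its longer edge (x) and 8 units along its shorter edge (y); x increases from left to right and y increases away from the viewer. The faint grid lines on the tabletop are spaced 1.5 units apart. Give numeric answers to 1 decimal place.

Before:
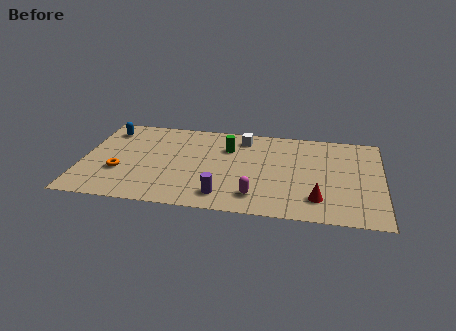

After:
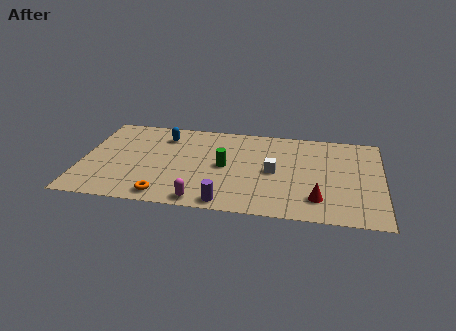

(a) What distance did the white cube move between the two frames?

3.2

The white cube moved from about (7.8, 6.7) to (9.4, 3.9), a distance of √(1.6² + 2.8²) ≈ 3.2.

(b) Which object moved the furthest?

the white cube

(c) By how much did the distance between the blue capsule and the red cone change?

-2.6

Before: roughly 11.5 units apart; after: 8.9. That's 2.6 units closer together.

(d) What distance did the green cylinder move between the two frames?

1.7

The green cylinder moved from about (7.1, 5.7) to (7.0, 4.0), a distance of √(0.1² + 1.7²) ≈ 1.7.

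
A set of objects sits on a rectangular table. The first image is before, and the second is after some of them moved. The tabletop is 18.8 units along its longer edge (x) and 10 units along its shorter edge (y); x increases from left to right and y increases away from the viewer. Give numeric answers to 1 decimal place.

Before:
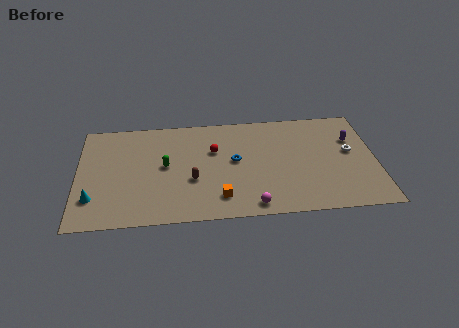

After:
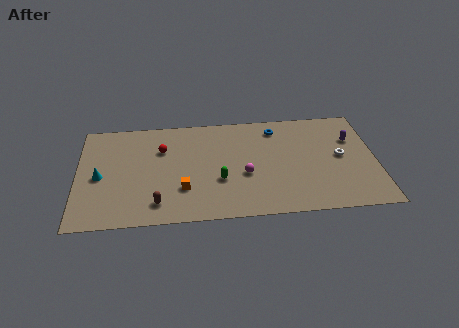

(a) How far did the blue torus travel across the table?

4.0

The blue torus moved from about (9.9, 5.4) to (12.6, 8.3), a distance of √(2.7² + 2.9²) ≈ 4.0.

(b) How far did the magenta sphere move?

2.9

From (10.9, 1.1) to (10.5, 4.0), the magenta sphere covered √(0.4² + 2.9²) ≈ 2.9 units.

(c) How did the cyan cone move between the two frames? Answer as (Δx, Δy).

(0.4, 2.0)

The cyan cone was at about (1.0, 2.6) and moved to about (1.4, 4.6).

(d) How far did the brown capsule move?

3.0

The brown capsule was near (7.2, 3.8) before and (5.0, 1.8) after, so it travelled √(2.2² + 2.0²) ≈ 3.0 units.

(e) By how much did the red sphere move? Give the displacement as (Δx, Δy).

(-3.3, 0.4)

From the two frames, the red sphere sits at roughly (8.6, 6.5) before and (5.3, 6.9) after.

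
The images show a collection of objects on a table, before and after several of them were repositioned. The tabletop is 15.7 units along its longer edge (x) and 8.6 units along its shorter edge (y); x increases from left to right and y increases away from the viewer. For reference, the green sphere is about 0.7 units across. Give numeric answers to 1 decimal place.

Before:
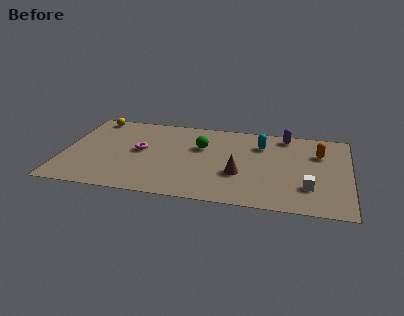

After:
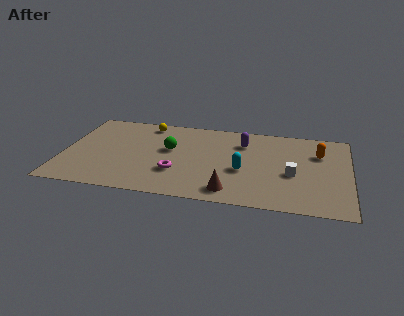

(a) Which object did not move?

the orange capsule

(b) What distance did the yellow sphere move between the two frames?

3.0

The yellow sphere was near (1.4, 7.7) before and (4.4, 7.5) after, so it travelled √(3.0² + 0.2²) ≈ 3.0 units.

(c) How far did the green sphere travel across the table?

1.8

The green sphere moved from about (7.5, 5.6) to (5.8, 5.0), a distance of √(1.7² + 0.6²) ≈ 1.8.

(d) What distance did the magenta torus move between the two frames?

2.8

From (4.2, 4.6) to (6.3, 2.7), the magenta torus covered √(2.1² + 1.9²) ≈ 2.8 units.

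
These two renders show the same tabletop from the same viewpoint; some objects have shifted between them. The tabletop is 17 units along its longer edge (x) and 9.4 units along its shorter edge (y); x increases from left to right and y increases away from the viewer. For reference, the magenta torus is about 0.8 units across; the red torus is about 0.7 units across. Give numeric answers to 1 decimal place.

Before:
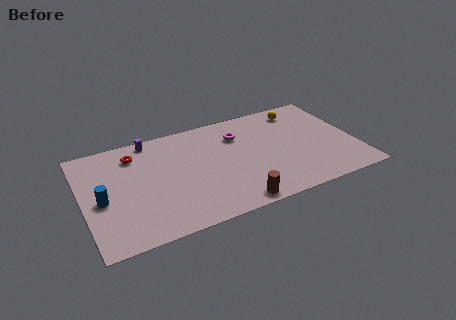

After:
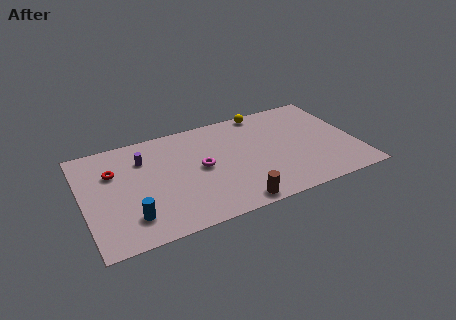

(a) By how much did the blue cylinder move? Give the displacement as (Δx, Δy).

(1.6, -2.1)

The blue cylinder started near (1.1, 4.2) and ended near (2.7, 2.1).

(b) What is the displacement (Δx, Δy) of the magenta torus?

(-2.6, -2.1)

The magenta torus started near (9.9, 6.9) and ended near (7.3, 4.8).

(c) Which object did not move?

the brown cylinder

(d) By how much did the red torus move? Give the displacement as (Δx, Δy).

(-1.4, -1.1)

The red torus started near (3.4, 7.5) and ended near (2.0, 6.4).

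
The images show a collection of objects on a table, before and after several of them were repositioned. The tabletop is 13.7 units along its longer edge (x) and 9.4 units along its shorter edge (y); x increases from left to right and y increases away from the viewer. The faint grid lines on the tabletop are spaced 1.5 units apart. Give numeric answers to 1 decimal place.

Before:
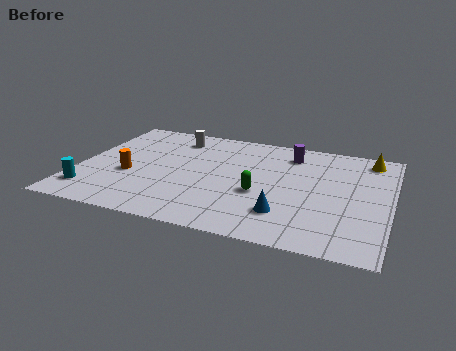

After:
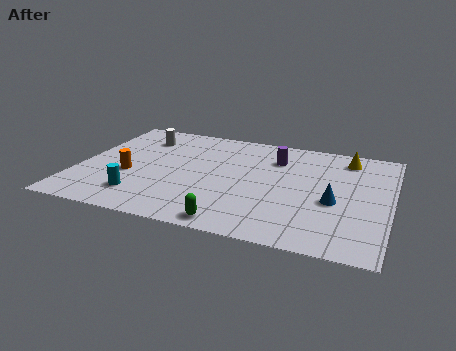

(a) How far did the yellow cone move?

1.0

From (12.6, 8.1) to (11.6, 7.9), the yellow cone covered √(1.0² + 0.2²) ≈ 1.0 units.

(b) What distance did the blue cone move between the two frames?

2.6

From (9.3, 2.3) to (11.3, 3.9), the blue cone covered √(2.0² + 1.6²) ≈ 2.6 units.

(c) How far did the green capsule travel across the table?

2.9

The green capsule moved from about (8.1, 3.7) to (7.2, 0.9), a distance of √(0.9² + 2.8²) ≈ 2.9.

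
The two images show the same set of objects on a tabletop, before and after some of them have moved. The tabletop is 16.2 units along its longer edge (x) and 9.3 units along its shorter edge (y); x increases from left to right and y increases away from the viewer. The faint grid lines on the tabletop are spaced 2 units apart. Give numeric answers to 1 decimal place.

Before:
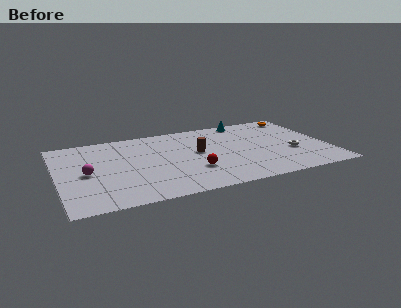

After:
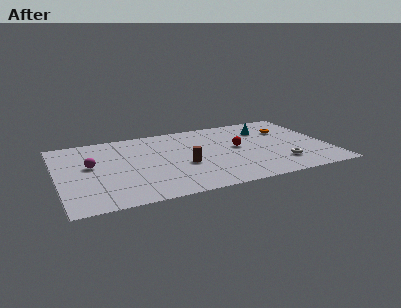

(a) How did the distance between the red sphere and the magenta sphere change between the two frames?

+2.4

The distance was about 6.4 in the first image and 8.8 in the second, so they moved 2.4 units further apart.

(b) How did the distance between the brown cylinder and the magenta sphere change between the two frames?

-1.1

The distance was about 6.7 in the first image and 5.6 in the second, so they moved 1.1 units closer together.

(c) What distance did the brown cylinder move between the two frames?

1.7

From (8.4, 5.1) to (7.4, 3.7), the brown cylinder covered √(1.0² + 1.4²) ≈ 1.7 units.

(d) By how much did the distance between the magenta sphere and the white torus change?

-0.8

Before: roughly 12.3 units apart; after: 11.5. That's 0.8 units closer together.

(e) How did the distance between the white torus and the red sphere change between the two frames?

-2.5

The distance was about 6.1 in the first image and 3.6 in the second, so they moved 2.5 units closer together.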